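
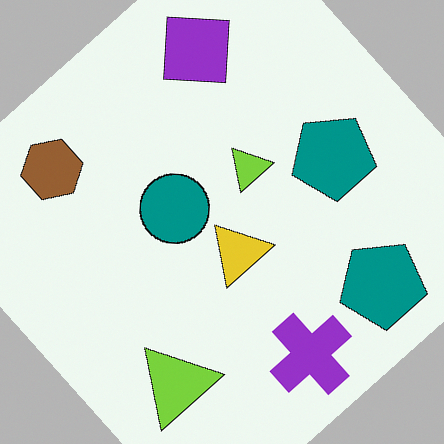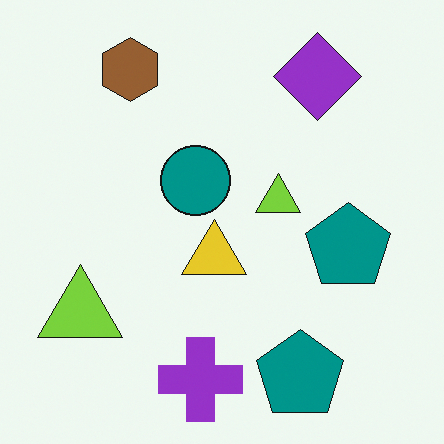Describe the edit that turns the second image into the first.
The image was rotated counter-clockwise by a large amount — several tens of degrees.

Every shape is tilted by the same angle and the image corners show triangular fill wedges — a whole-image rotation by a non-right angle.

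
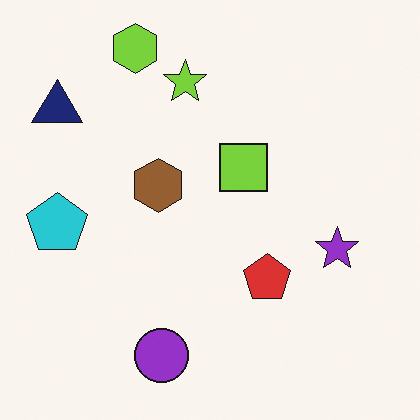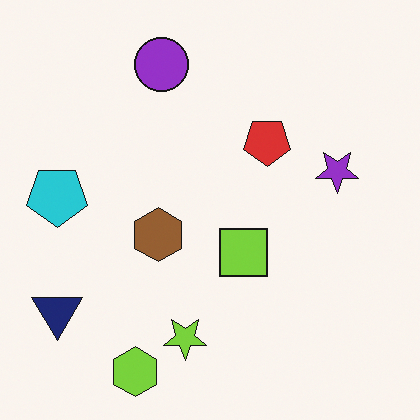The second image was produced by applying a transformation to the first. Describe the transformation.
The image was flipped vertically (top ↔ bottom).

The lime hexagon is in the top-left of the first image and the bottom-left of the second — shapes on opposite sides of the horizontal midline have swapped in a mirror flip.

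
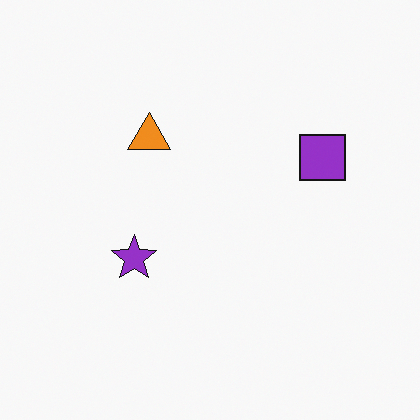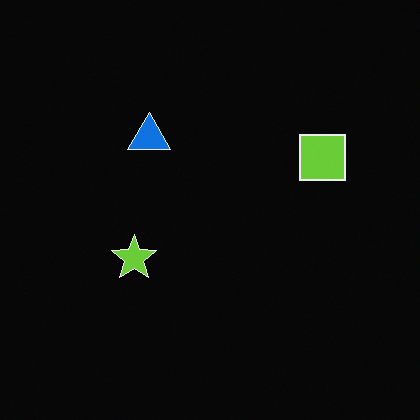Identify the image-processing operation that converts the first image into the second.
Color-inverted (negative).

The light background has become dark and every shape's color is its complement — a photographic negative.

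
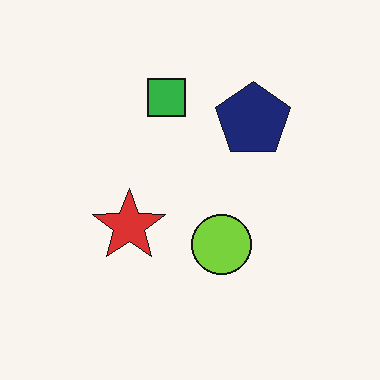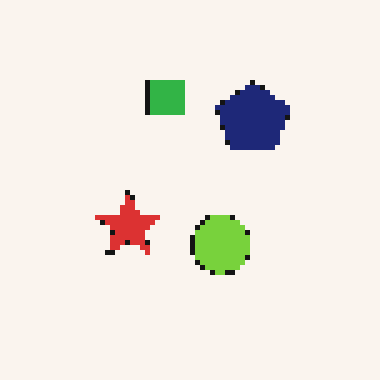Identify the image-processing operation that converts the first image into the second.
The image was mildly pixelated.

Shapes are reduced to large square blocks; fine edges and outlines are lost — a downscale-then-upscale (mosaic) effect.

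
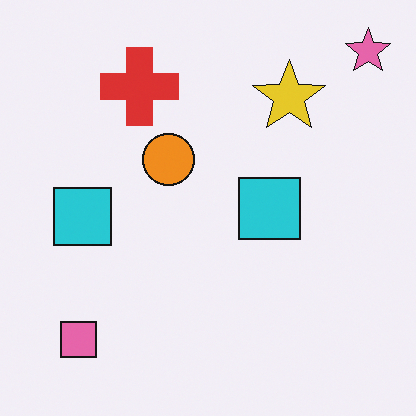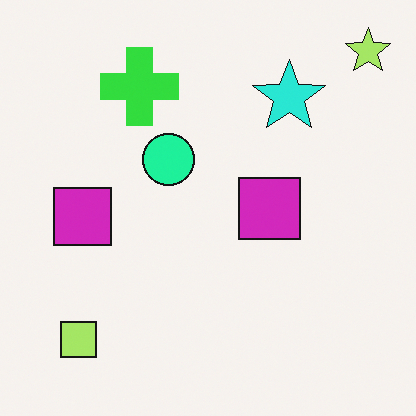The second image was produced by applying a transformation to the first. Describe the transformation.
The second image is the first hue-shifted through roughly a third of the color wheel.

Every shape's color has rotated by the same amount around the hue wheel — a uniform hue shift.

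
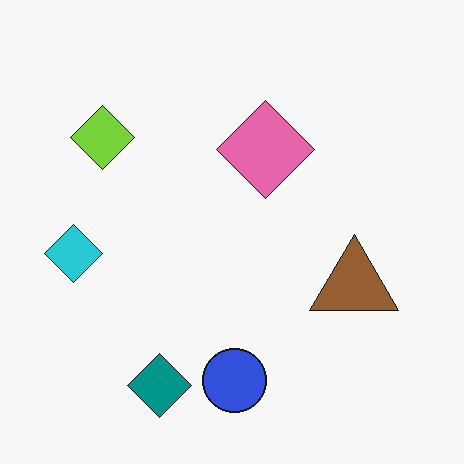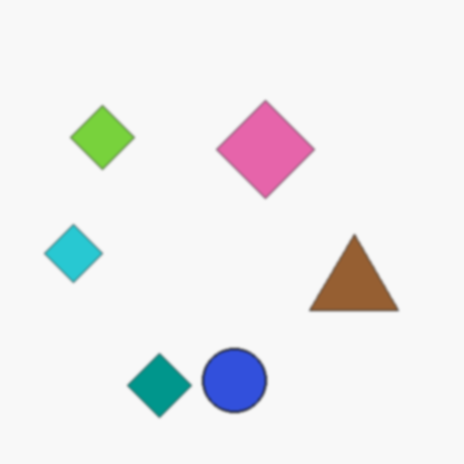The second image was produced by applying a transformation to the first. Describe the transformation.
This is the original image given a subtle gaussian blur.

Shape edges and outlines are uniformly softened across the whole image.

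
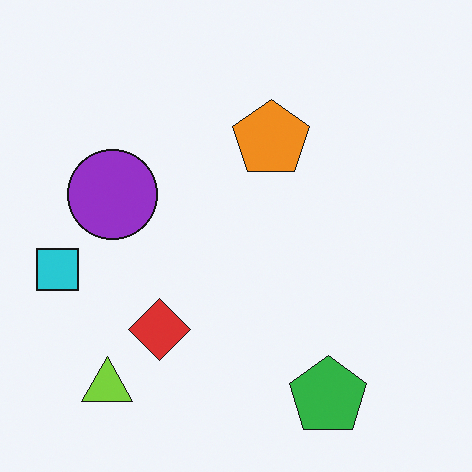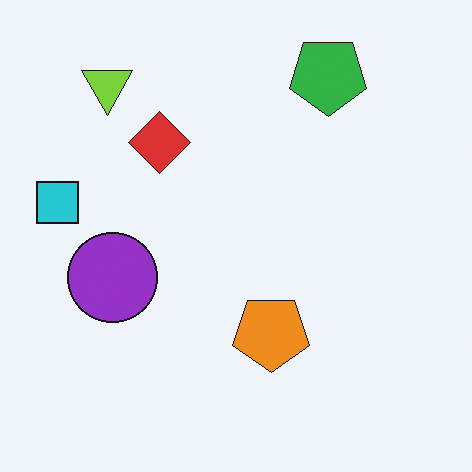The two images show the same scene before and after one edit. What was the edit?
This is the original image flipped vertically (top ↔ bottom).

The green pentagon is in the bottom-right of the first image and the top-right of the second — shapes on opposite sides of the horizontal midline have swapped in a mirror flip.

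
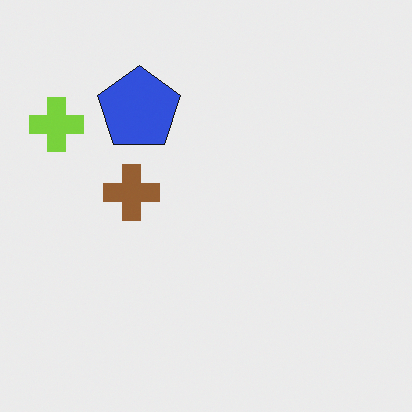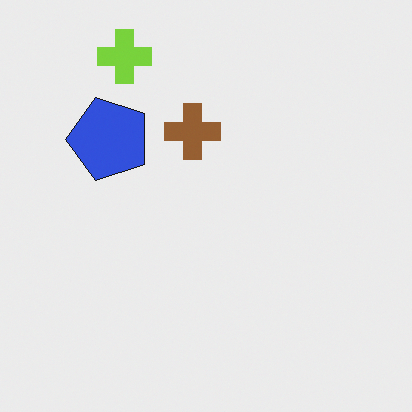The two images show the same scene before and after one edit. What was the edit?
The image was transposed (reflected across the top-left ↔ bottom-right diagonal).

Shapes have swapped their row and column positions — what was in the top-right is now in the bottom-left — a diagonal reflection.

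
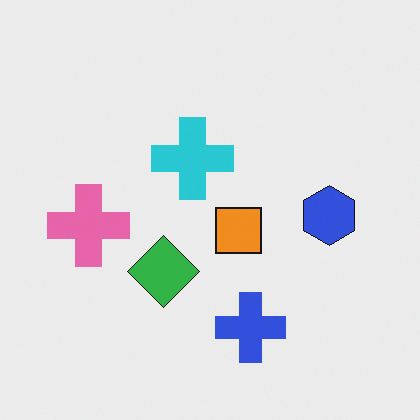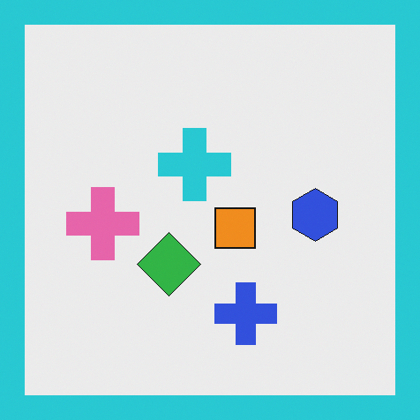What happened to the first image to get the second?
The image was framed with a cyan border.

A solid cyan frame runs around the edge of the second image, with the content slightly shrunk inside it.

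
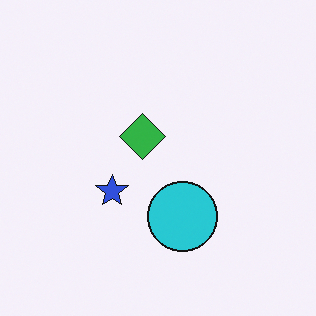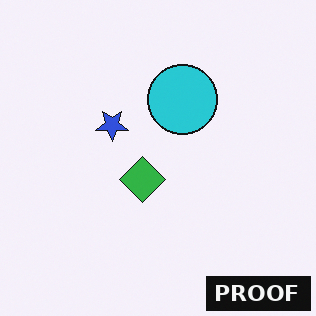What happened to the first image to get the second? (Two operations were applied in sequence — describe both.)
It was flipped vertically (top ↔ bottom), then watermarked with the text "PROOF" in the lower-right corner.

The cyan circle is in the bottom of the first image and the top of the second — shapes on opposite sides of the horizontal midline have swapped in a mirror flip. A dark label reading "PROOF" appears in the lower-right corner.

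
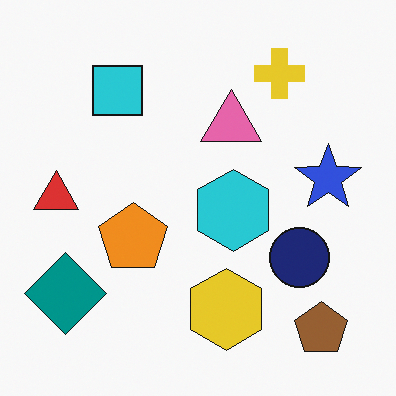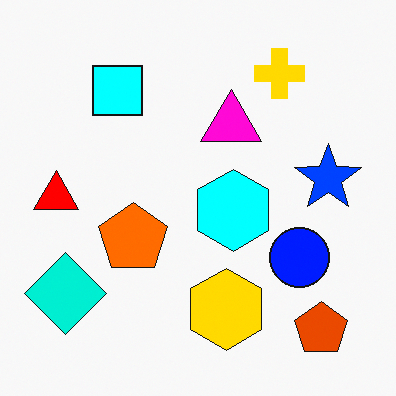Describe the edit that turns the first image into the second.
The image was made much more vivid (saturation change).

All colors are more vivid — a global saturation change.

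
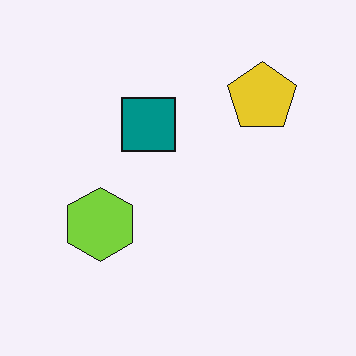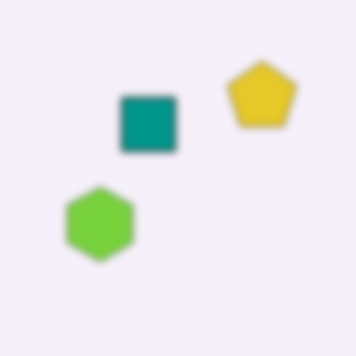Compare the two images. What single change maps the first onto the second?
The second image is the first moderately blurred.

Shape edges and outlines are uniformly softened across the whole image.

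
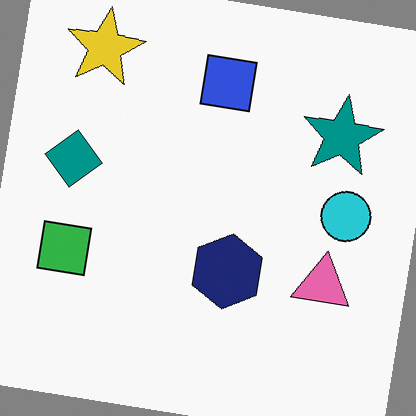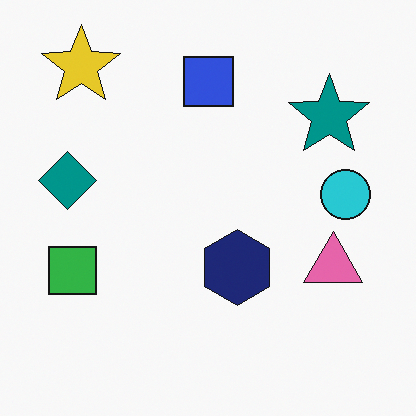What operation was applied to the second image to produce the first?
The first image is the second rotated clockwise by a small amount.

Every shape is tilted by the same angle and the image corners show triangular fill wedges — a whole-image rotation by a non-right angle.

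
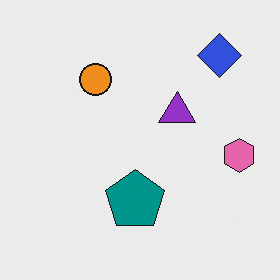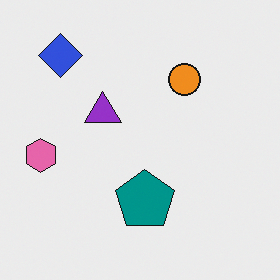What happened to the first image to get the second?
The transformation is: flipped horizontally (left ↔ right).

The pink hexagon is in the right of the first image and the left of the second — shapes on opposite sides of the vertical midline have swapped in a mirror flip.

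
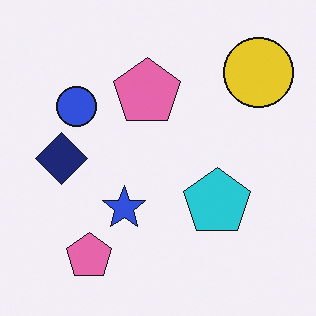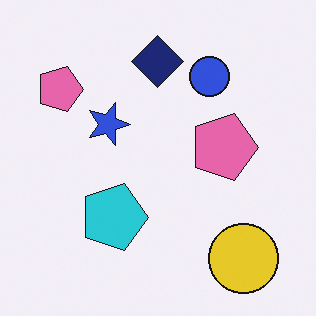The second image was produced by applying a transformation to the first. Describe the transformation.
This is the original image rotated 90° clockwise.

The yellow circle sits in the top-right of the first image and the bottom-right of the second — consistent with a whole-image 90° clockwise rotation.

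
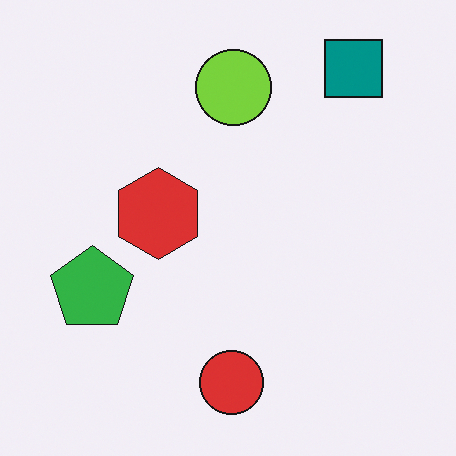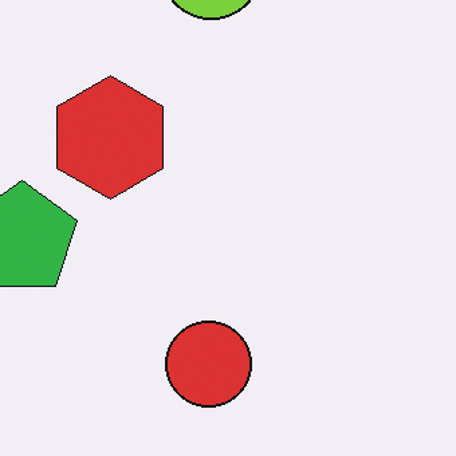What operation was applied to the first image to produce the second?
The image was cropped slightly and scaled back up.

The visible shapes are larger and the field of view is narrower; shapes near the original edges may be partly or wholly outside the frame — a crop-and-rescale.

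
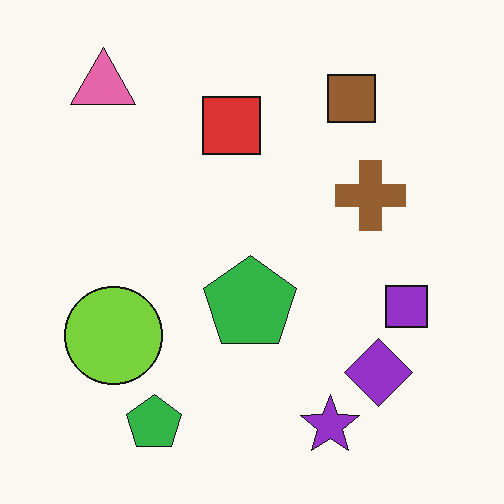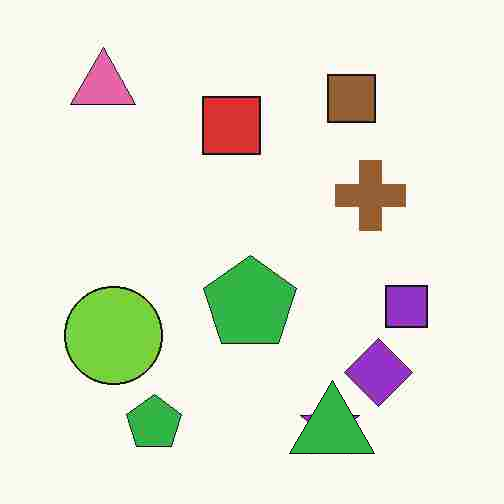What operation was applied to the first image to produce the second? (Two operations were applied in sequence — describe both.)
It was degraded with heavy JPEG compression, then overlaid with an additional green triangle.

Blocky 8×8 compression artifacts appear around shape edges and the flat background shows ringing — characteristic JPEG degradation. A green triangle appears in the second image that is absent from the first.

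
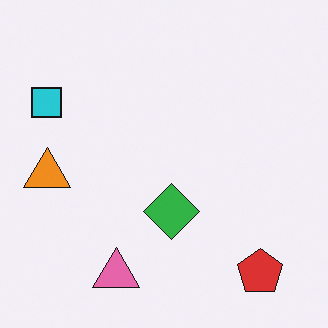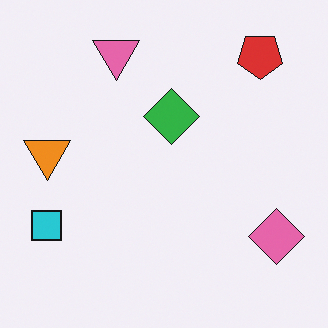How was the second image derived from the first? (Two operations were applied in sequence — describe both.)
The second image is the first flipped vertically (top ↔ bottom), then overlaid with an additional pink diamond.

The pink triangle is in the bottom of the first image and the top of the second — shapes on opposite sides of the horizontal midline have swapped in a mirror flip. A pink diamond appears in the second image that is absent from the first.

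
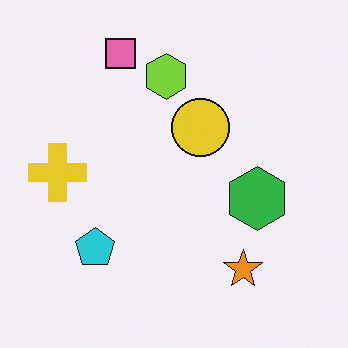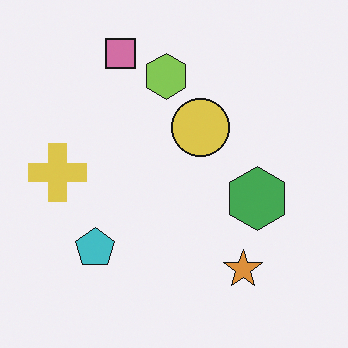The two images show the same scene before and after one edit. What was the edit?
Slightly desaturated.

All colors are more muted and greyish — a global saturation change.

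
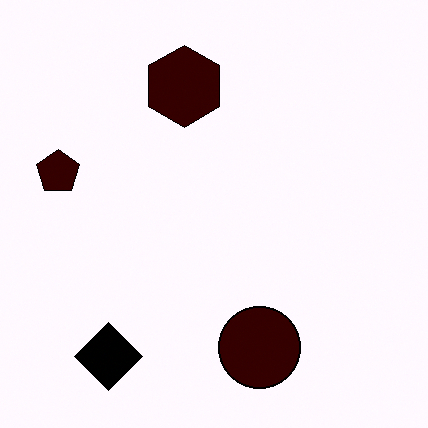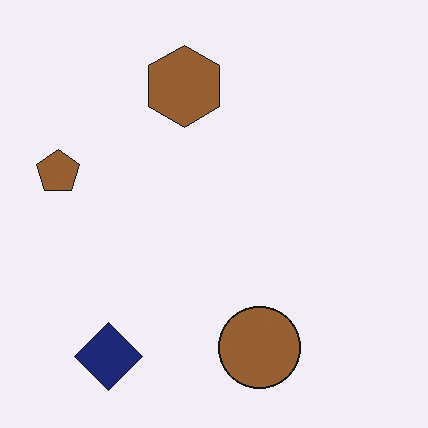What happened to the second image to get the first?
It was given much higher contrast.

Tones are pushed away from mid-grey across the whole image — a global contrast change.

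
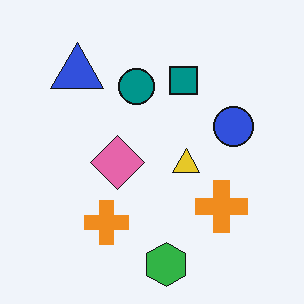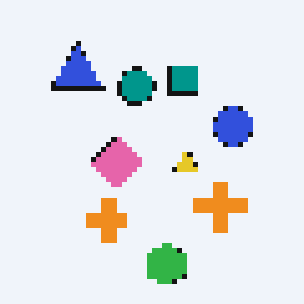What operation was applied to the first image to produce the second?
It was mildly pixelated.

Shapes are reduced to large square blocks; fine edges and outlines are lost — a downscale-then-upscale (mosaic) effect.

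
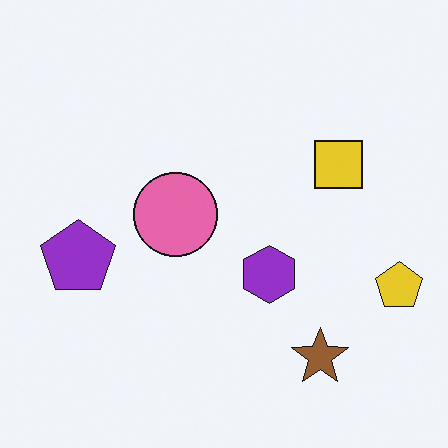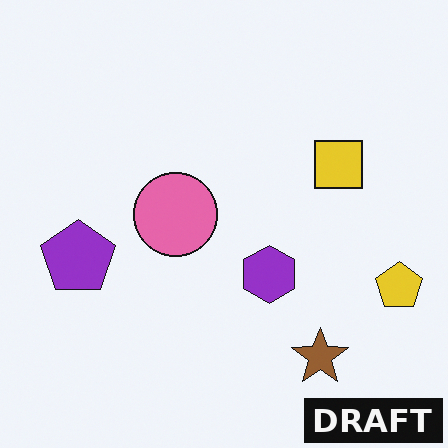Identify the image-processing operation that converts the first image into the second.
The second image is the first watermarked with the text "DRAFT" in the lower-right corner.

A dark label reading "DRAFT" appears in the lower-right corner.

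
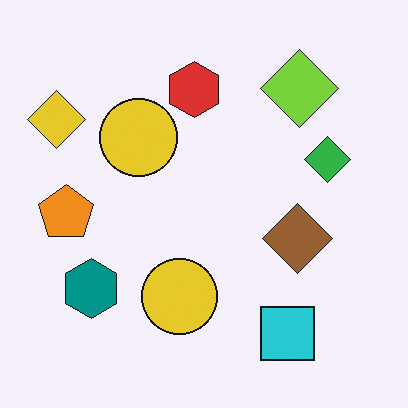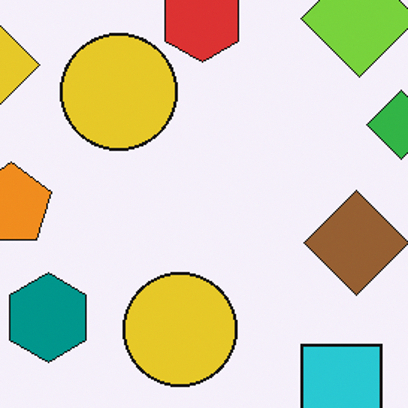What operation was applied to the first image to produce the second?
The transformation is: cropped to a modestly smaller region and rescaled.

The visible shapes are larger and the field of view is narrower; shapes near the original edges may be partly or wholly outside the frame — a crop-and-rescale.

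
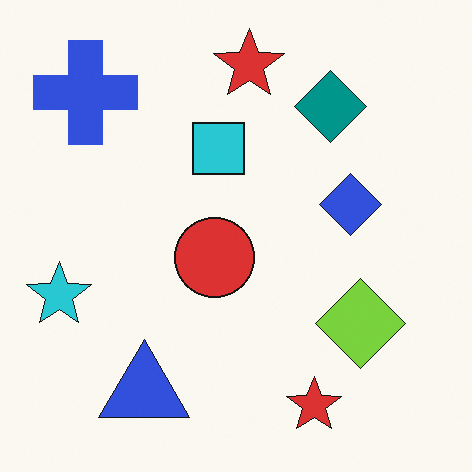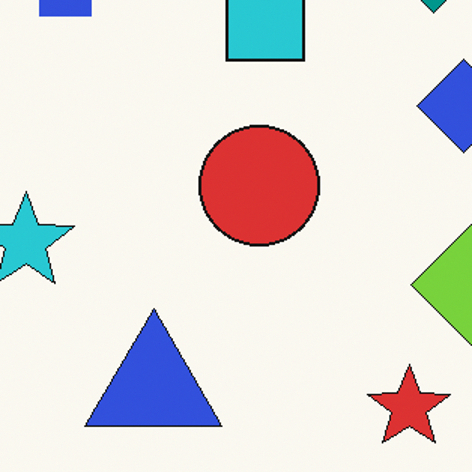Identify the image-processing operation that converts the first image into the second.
The image was cropped slightly and scaled back up.

The visible shapes are larger and the field of view is narrower; shapes near the original edges may be partly or wholly outside the frame — a crop-and-rescale.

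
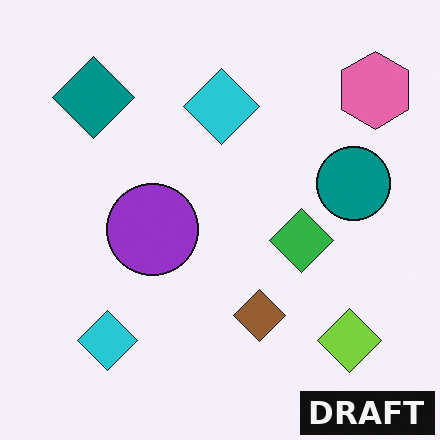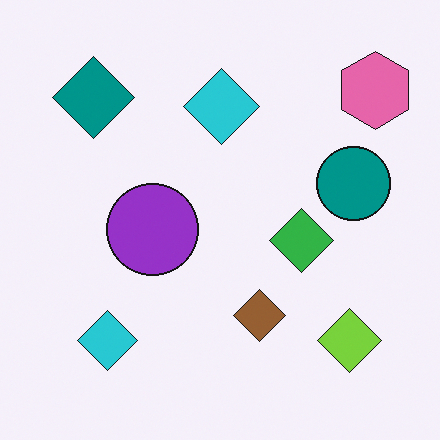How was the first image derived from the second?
It was watermarked with the text "DRAFT" in the lower-right corner.

A dark label reading "DRAFT" appears in the lower-right corner.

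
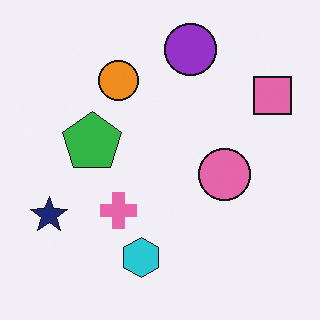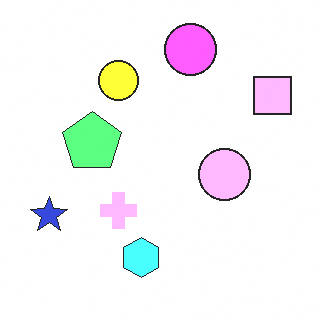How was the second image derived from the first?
It was substantially brightened.

Every pixel — background and shapes alike — is uniformly brightened.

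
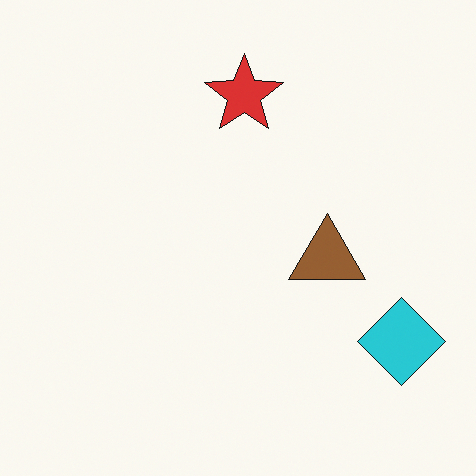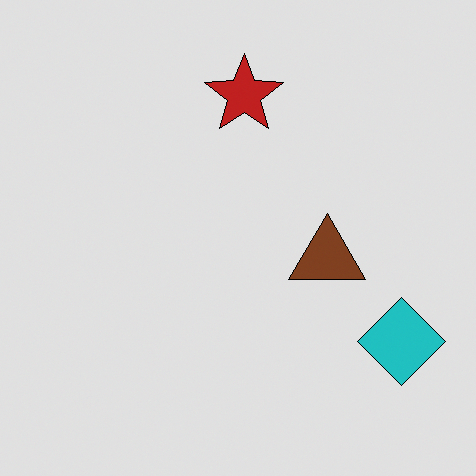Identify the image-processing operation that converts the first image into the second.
The second image is the first posterized to a reduced palette.

Each flat color has snapped to a coarser quantized level — most visibly, the near-white background has dropped to a flat grey.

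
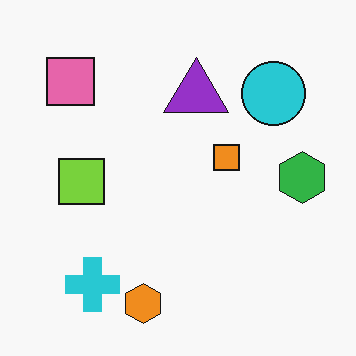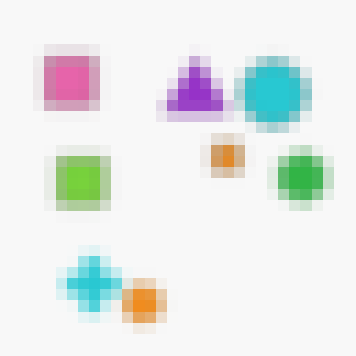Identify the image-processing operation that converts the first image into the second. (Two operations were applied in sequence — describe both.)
This is the original image strongly gaussian-blurred, then coarsely pixelated.

Shape edges and outlines are uniformly softened across the whole image. Shapes are reduced to large square blocks; fine edges and outlines are lost — a downscale-then-upscale (mosaic) effect.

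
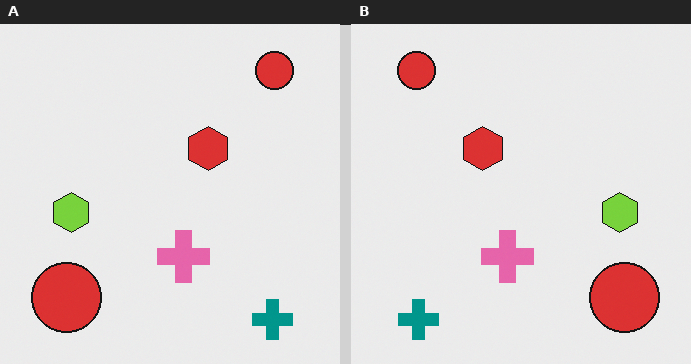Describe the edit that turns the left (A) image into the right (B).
The image was flipped horizontally (left ↔ right).

The teal cross is in the bottom-right of the left (A) image and the bottom-left of the right (B) — shapes on opposite sides of the vertical midline have swapped in a mirror flip.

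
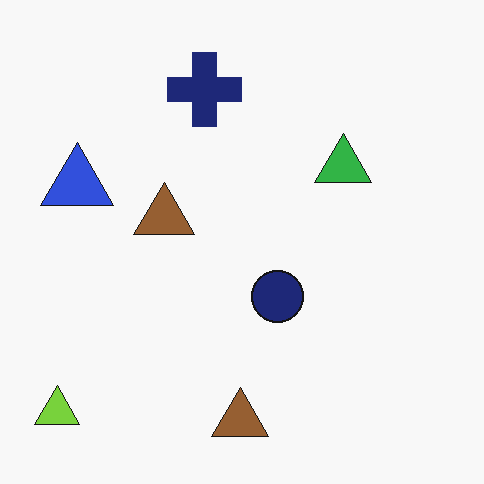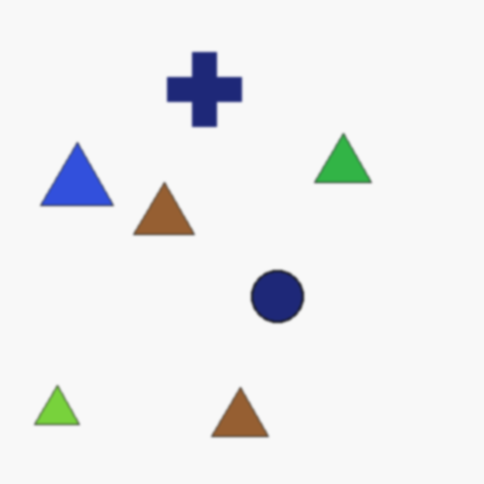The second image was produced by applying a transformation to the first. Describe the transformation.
Slightly softened.

Shape edges and outlines are uniformly softened across the whole image.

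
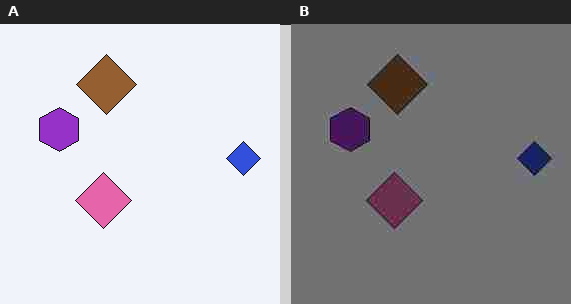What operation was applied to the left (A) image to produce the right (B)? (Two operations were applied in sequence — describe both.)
The right (B) image is the left (A) noticeably darkened, then heavily JPEG-compressed with obvious blocking artifacts.

Every pixel — background and shapes alike — is uniformly darkened. Blocky 8×8 compression artifacts appear around shape edges and the flat background shows ringing — characteristic JPEG degradation.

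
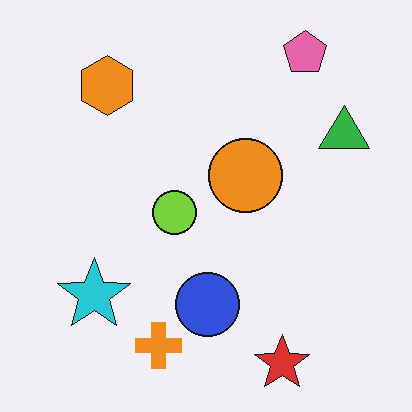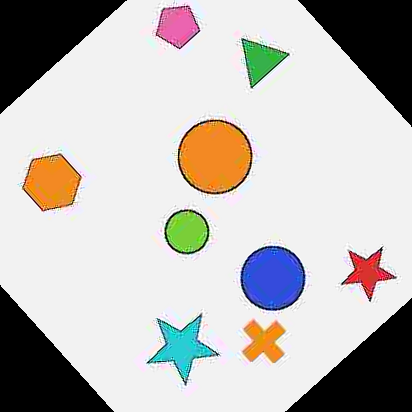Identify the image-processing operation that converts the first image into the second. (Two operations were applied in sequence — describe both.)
The second image is the first heavily JPEG-compressed with obvious blocking artifacts, then rotated counter-clockwise by a large amount — several tens of degrees.

Blocky 8×8 compression artifacts appear around shape edges and the flat background shows ringing — characteristic JPEG degradation. Every shape is tilted by the same angle and the image corners show triangular fill wedges — a whole-image rotation by a non-right angle.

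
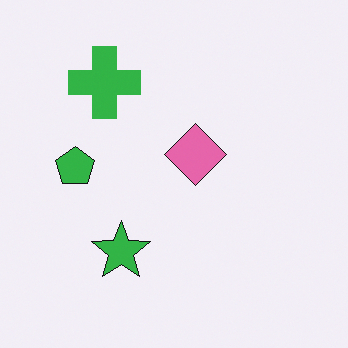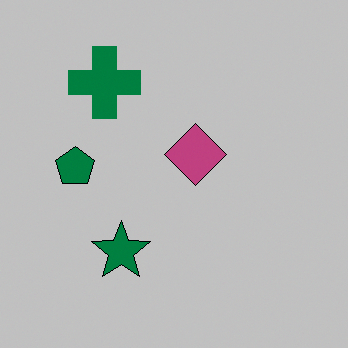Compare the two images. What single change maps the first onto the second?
The image was aggressively posterized.

Each flat color has snapped to a coarser quantized level — most visibly, the near-white background has dropped to a flat grey.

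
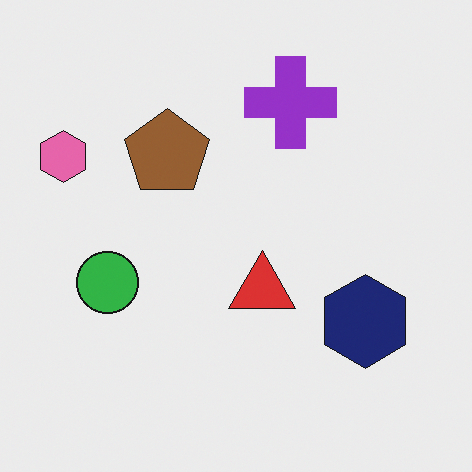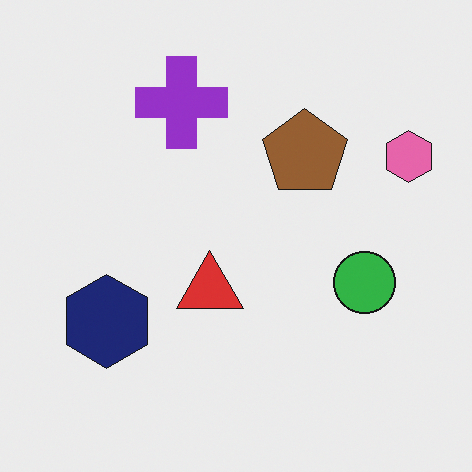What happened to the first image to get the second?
The transformation is: flipped horizontally (left ↔ right).

The pink hexagon is in the top-left of the first image and the top-right of the second — shapes on opposite sides of the vertical midline have swapped in a mirror flip.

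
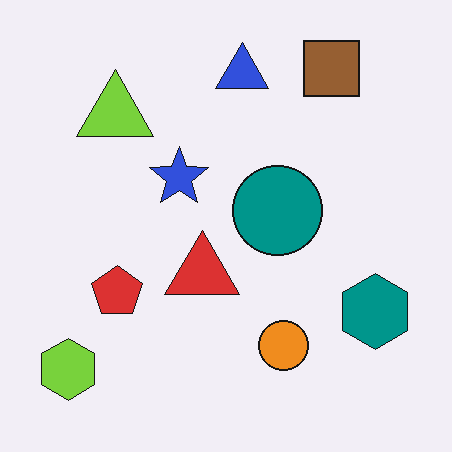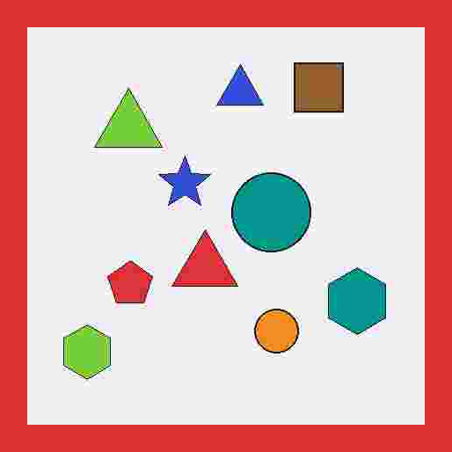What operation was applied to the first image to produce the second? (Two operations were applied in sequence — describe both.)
The second image is the first degraded with heavy JPEG compression, then framed with a red border.

Blocky 8×8 compression artifacts appear around shape edges and the flat background shows ringing — characteristic JPEG degradation. A solid red frame runs around the edge of the second image, with the content slightly shrunk inside it.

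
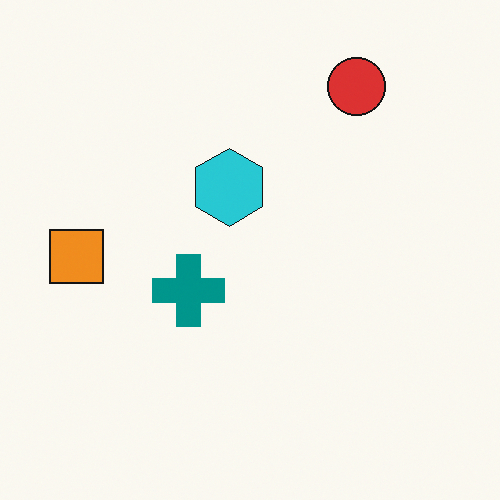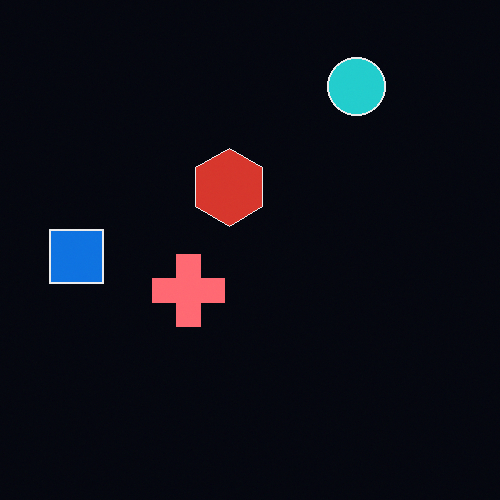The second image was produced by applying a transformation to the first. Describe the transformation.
It was color-inverted (negative).

The light background has become dark and every shape's color is its complement — a photographic negative.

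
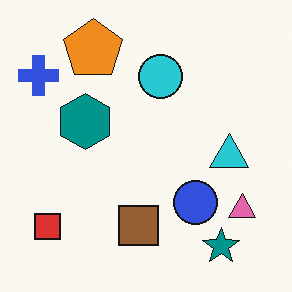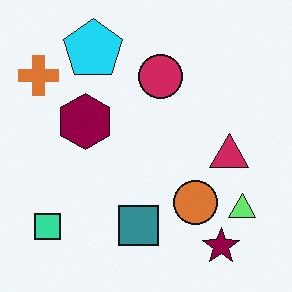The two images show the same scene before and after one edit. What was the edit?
The transformation is: hue-shifted through roughly half the color wheel.

Every shape's color has rotated by the same amount around the hue wheel — a uniform hue shift.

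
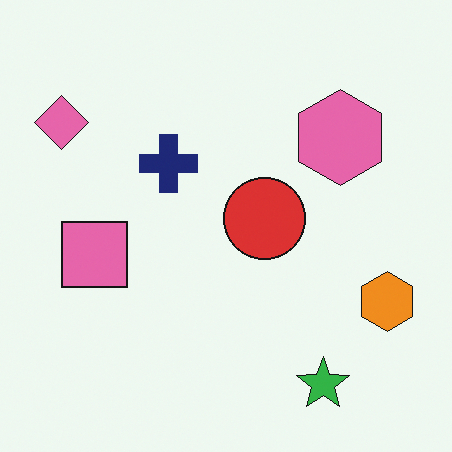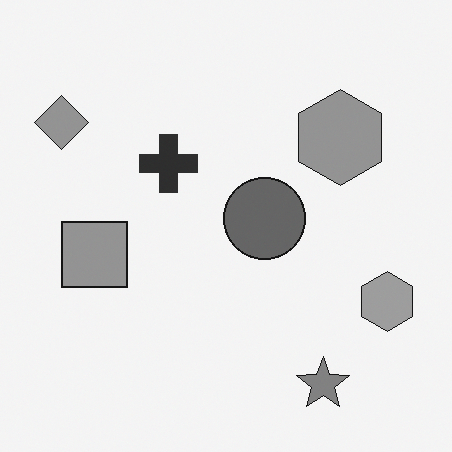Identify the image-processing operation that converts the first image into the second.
This is the original image converted to grayscale.

All color is removed — every shape is now a shade of grey.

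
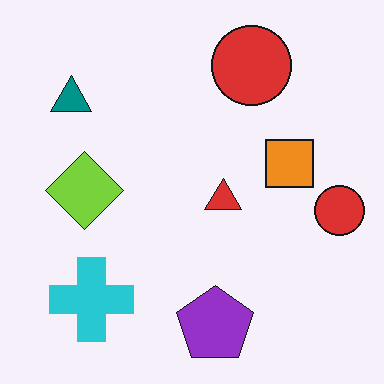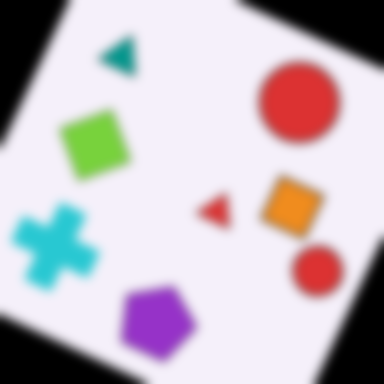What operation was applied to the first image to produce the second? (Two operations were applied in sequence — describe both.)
This is the original image rotated clockwise by a moderate amount, then heavily blurred.

Every shape is tilted by the same angle and the image corners show triangular fill wedges — a whole-image rotation by a non-right angle. Shape edges and outlines are uniformly softened across the whole image.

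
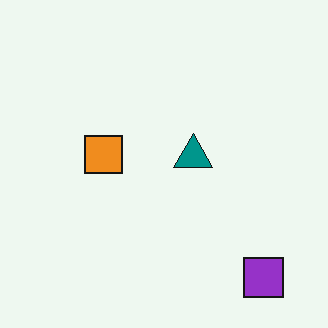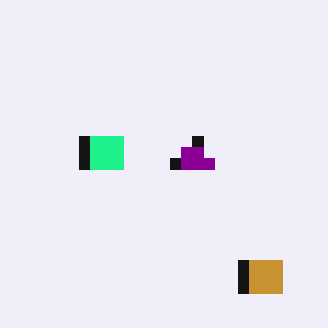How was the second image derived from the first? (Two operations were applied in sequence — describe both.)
This is the original image hue-shifted by a moderate amount, then heavily pixelated into large blocks.

Every shape's color has rotated by the same amount around the hue wheel — a uniform hue shift. Shapes are reduced to large square blocks; fine edges and outlines are lost — a downscale-then-upscale (mosaic) effect.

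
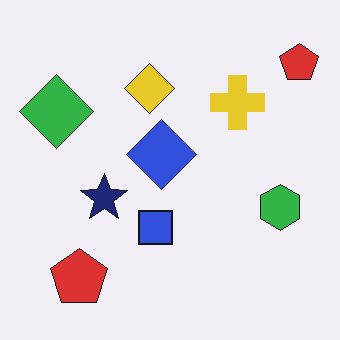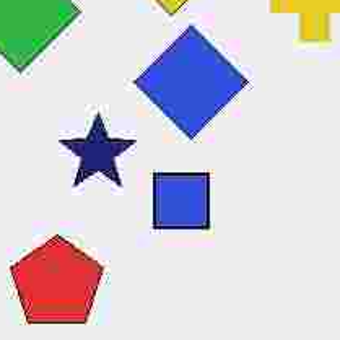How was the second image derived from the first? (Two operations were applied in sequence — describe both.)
The image was heavily JPEG-compressed with obvious blocking artifacts, then cropped to a noticeably smaller region and rescaled.

Blocky 8×8 compression artifacts appear around shape edges and the flat background shows ringing — characteristic JPEG degradation. The visible shapes are larger and the field of view is narrower; shapes near the original edges may be partly or wholly outside the frame — a crop-and-rescale.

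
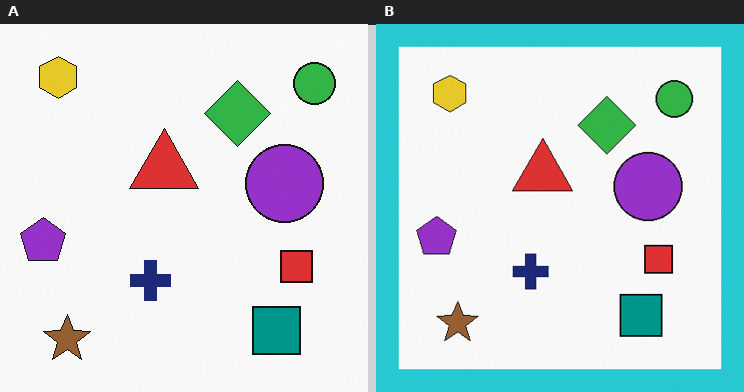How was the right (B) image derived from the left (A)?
Framed with a cyan border.

A solid cyan frame runs around the edge of the right (B) image, with the content slightly shrunk inside it.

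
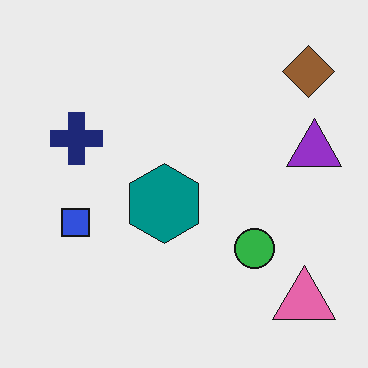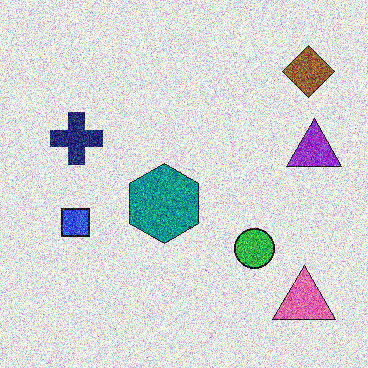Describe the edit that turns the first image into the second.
It was degraded with strong gaussian noise.

Random speckle covers the whole image, including the flat background.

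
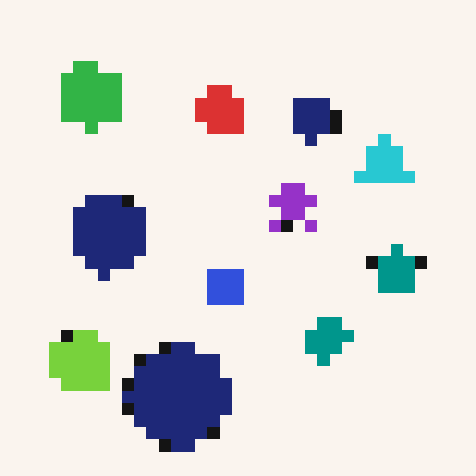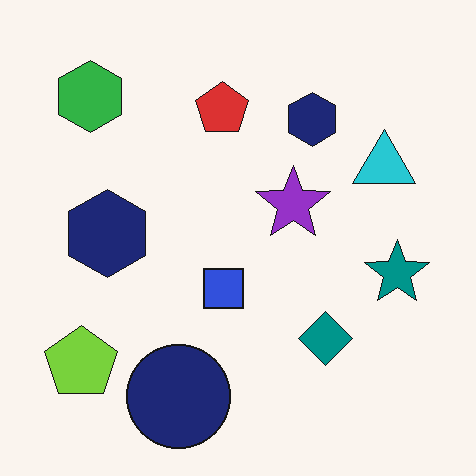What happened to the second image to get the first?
The transformation is: heavily pixelated into large blocks.

Shapes are reduced to large square blocks; fine edges and outlines are lost — a downscale-then-upscale (mosaic) effect.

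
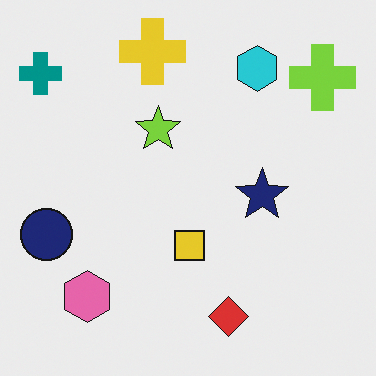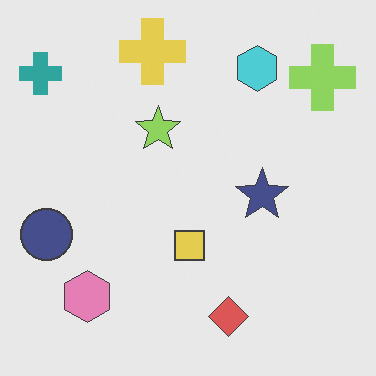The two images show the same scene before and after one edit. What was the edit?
It was given slightly reduced contrast.

Tones are pushed toward mid-grey across the whole image — a global contrast change.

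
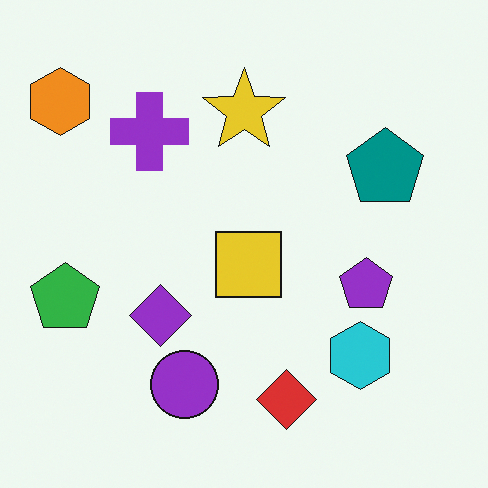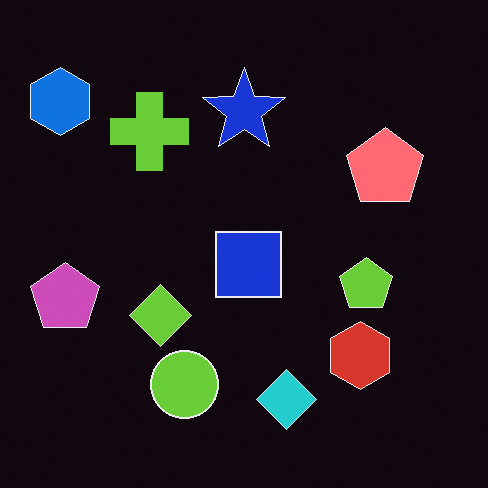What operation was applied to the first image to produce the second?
The image was color-inverted (negative).

The light background has become dark and every shape's color is its complement — a photographic negative.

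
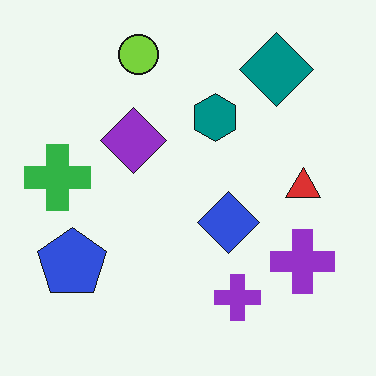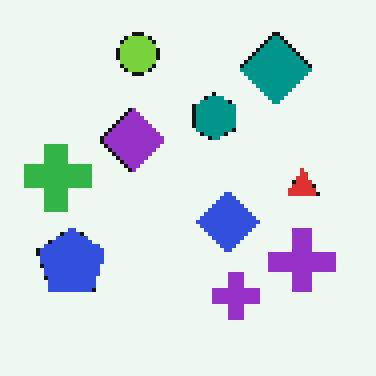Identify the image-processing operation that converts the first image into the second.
This is the original image lightly pixelated (a mild mosaic effect).

Shapes are reduced to large square blocks; fine edges and outlines are lost — a downscale-then-upscale (mosaic) effect.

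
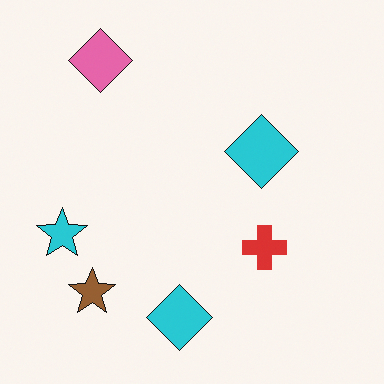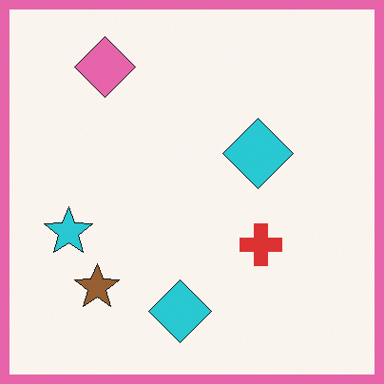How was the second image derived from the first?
Framed with a pink border.

A solid pink frame runs around the edge of the second image, with the content slightly shrunk inside it.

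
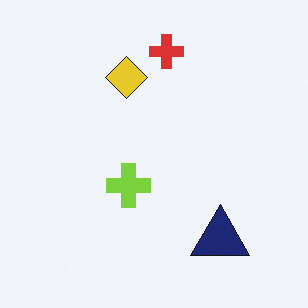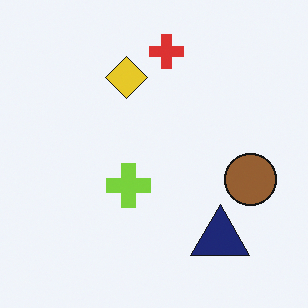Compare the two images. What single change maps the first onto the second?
It was overlaid with an additional brown circle.

A brown circle appears in the second image that is absent from the first.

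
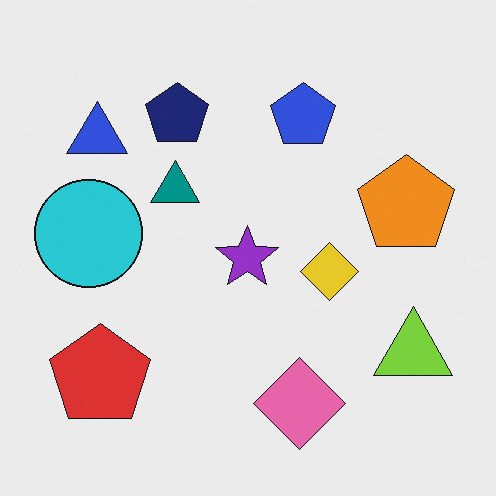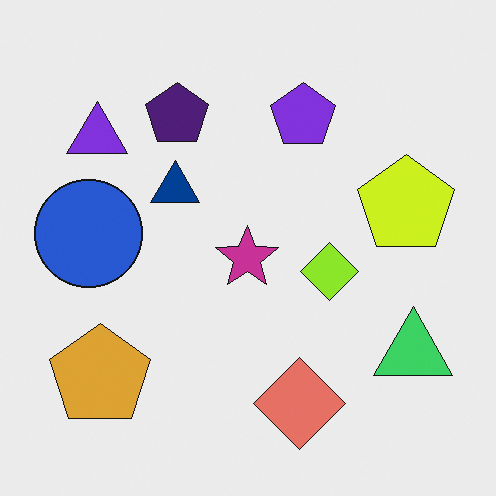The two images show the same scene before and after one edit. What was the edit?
This is the original image hue-shifted by a small amount.

Every shape's color has rotated by the same amount around the hue wheel — a uniform hue shift.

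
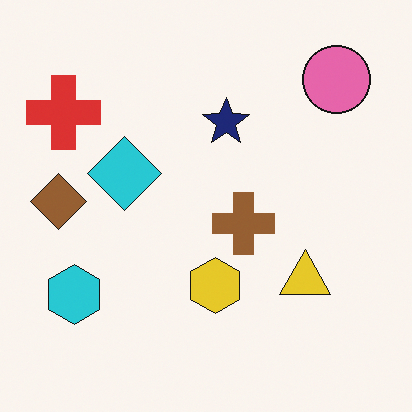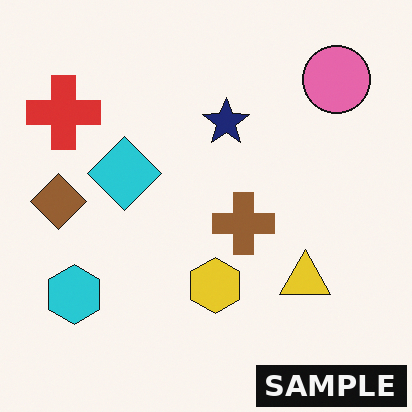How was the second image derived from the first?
The second image is the first watermarked with the text "SAMPLE" in the lower-right corner.

A dark label reading "SAMPLE" appears in the lower-right corner.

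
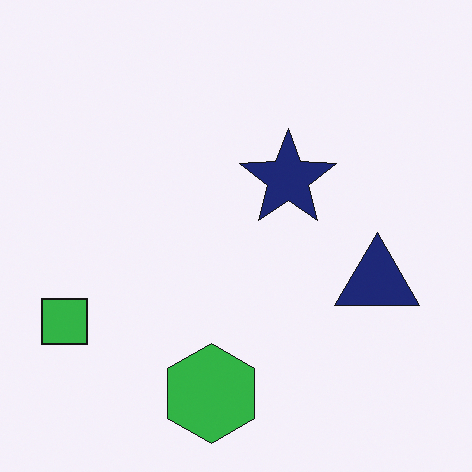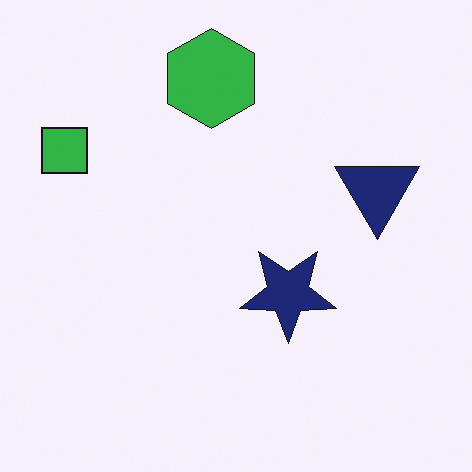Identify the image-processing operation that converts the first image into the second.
The image was flipped vertically (top ↔ bottom).

The green hexagon is in the bottom of the first image and the top of the second — shapes on opposite sides of the horizontal midline have swapped in a mirror flip.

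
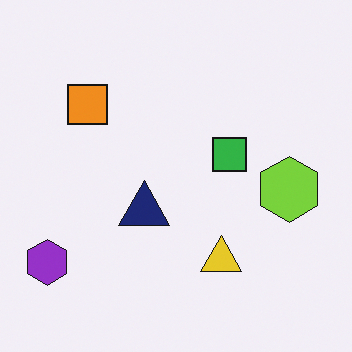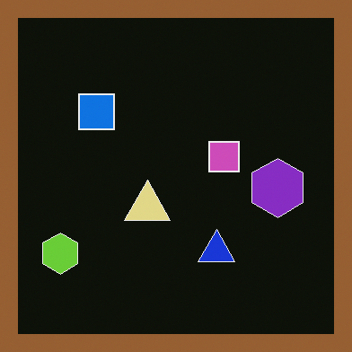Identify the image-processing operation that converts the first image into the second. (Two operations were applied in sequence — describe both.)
The transformation is: color-inverted (negative), then framed with a brown border.

The light background has become dark and every shape's color is its complement — a photographic negative. A solid brown frame runs around the edge of the second image, with the content slightly shrunk inside it.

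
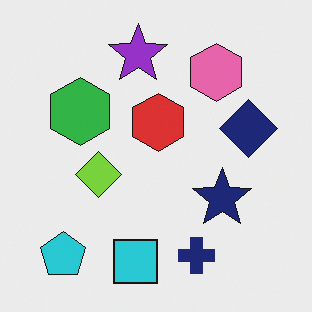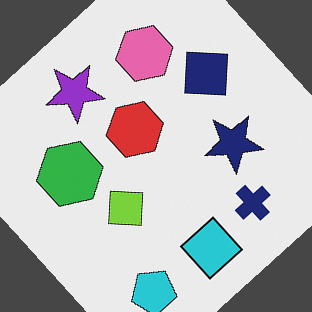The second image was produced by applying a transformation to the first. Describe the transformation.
Rotated counter-clockwise by a large amount — several tens of degrees.

Every shape is tilted by the same angle and the image corners show triangular fill wedges — a whole-image rotation by a non-right angle.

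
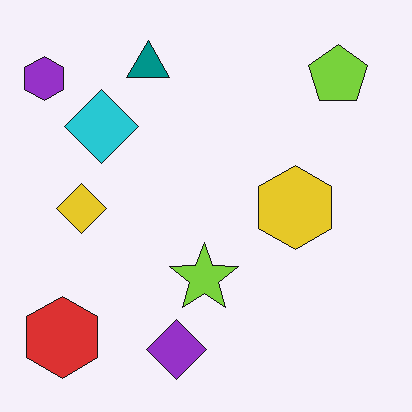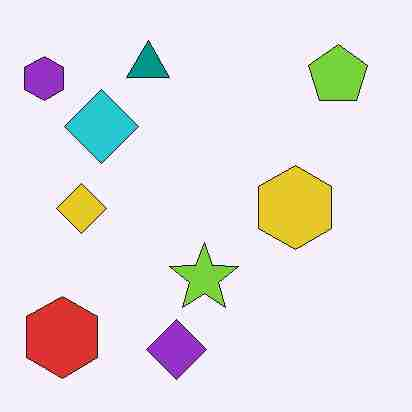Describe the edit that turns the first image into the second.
This is the original image degraded with heavy JPEG compression.

Blocky 8×8 compression artifacts appear around shape edges and the flat background shows ringing — characteristic JPEG degradation.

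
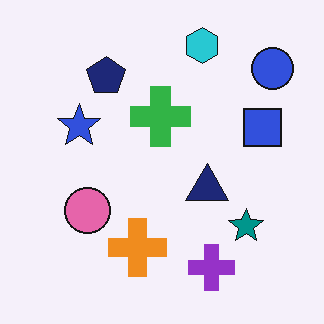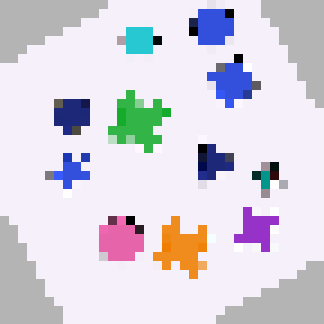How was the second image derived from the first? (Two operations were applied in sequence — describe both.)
The second image is the first rotated counter-clockwise by a clearly visible amount, then coarsely pixelated.

Every shape is tilted by the same angle and the image corners show triangular fill wedges — a whole-image rotation by a non-right angle. Shapes are reduced to large square blocks; fine edges and outlines are lost — a downscale-then-upscale (mosaic) effect.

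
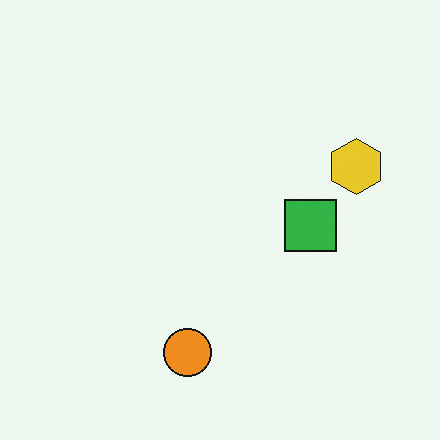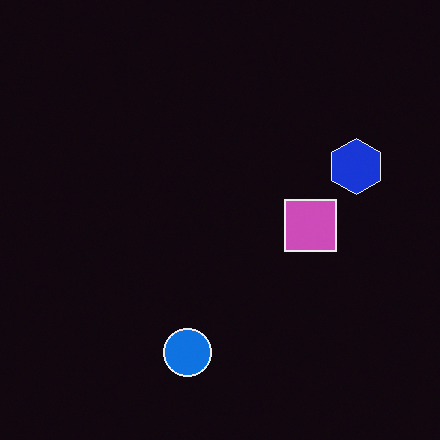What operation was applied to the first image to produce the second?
It was color-inverted (negative).

The light background has become dark and every shape's color is its complement — a photographic negative.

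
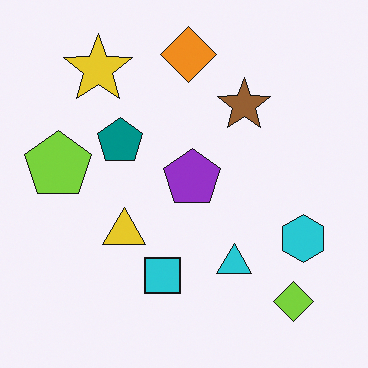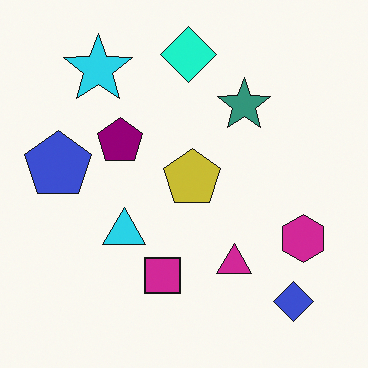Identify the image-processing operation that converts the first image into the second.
The transformation is: hue-shifted through roughly a third of the color wheel.

Every shape's color has rotated by the same amount around the hue wheel — a uniform hue shift.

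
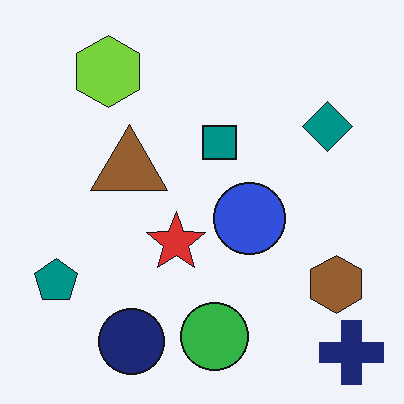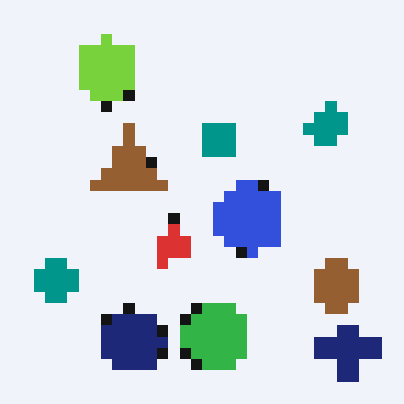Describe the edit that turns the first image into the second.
Heavily pixelated into large blocks.

Shapes are reduced to large square blocks; fine edges and outlines are lost — a downscale-then-upscale (mosaic) effect.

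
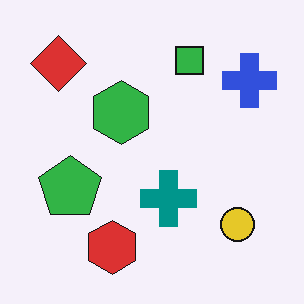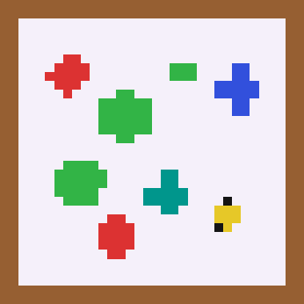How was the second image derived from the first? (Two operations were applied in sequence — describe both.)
The transformation is: heavily pixelated into large blocks, then framed with a brown border.

Shapes are reduced to large square blocks; fine edges and outlines are lost — a downscale-then-upscale (mosaic) effect. A solid brown frame runs around the edge of the second image, with the content slightly shrunk inside it.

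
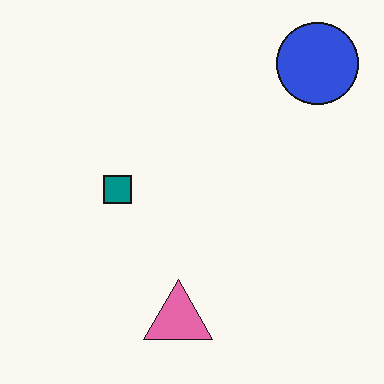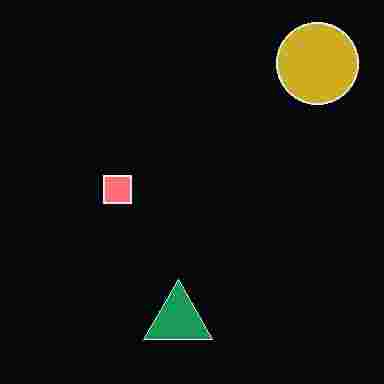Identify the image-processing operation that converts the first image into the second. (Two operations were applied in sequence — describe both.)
Color-inverted (negative), then degraded with heavy JPEG compression.

The light background has become dark and every shape's color is its complement — a photographic negative. Blocky 8×8 compression artifacts appear around shape edges and the flat background shows ringing — characteristic JPEG degradation.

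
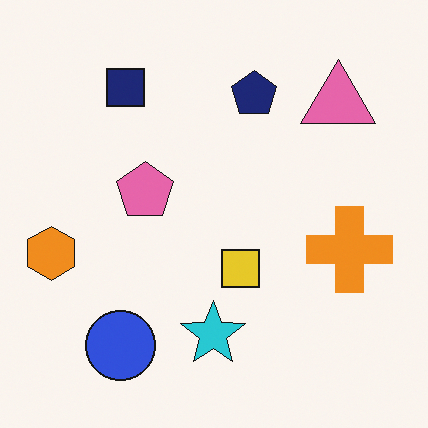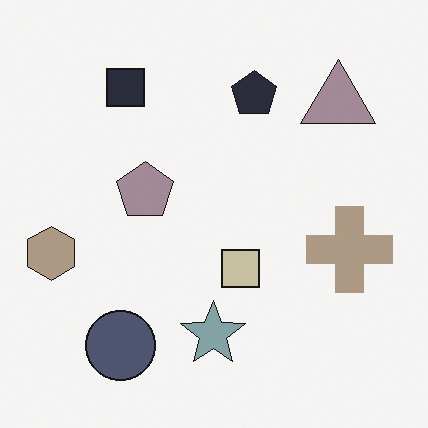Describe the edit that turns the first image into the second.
The transformation is: heavily desaturated.

All colors are more muted and greyish — a global saturation change.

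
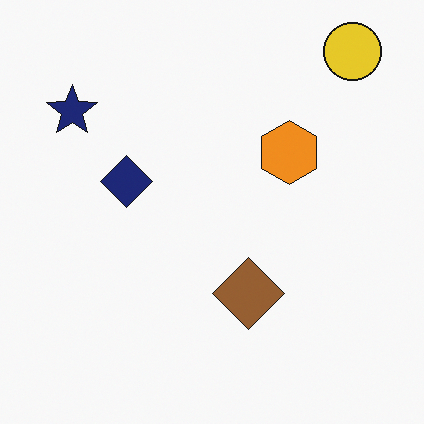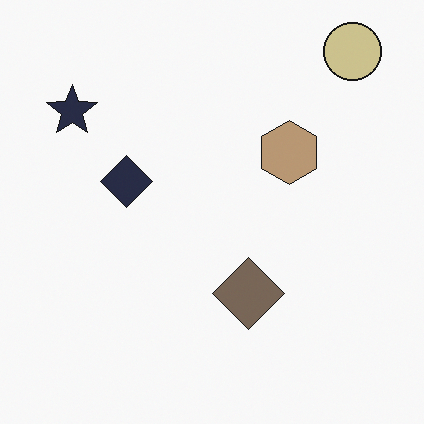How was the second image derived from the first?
Made much more muted (saturation change).

All colors are more muted and greyish — a global saturation change.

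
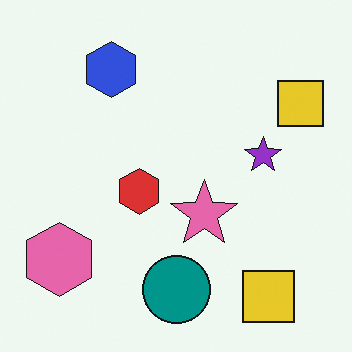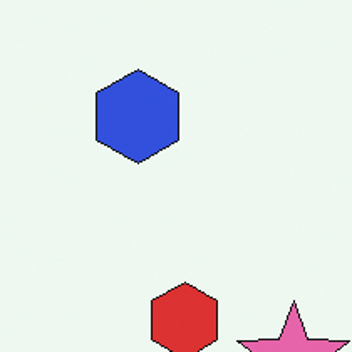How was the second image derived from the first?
It was cropped tightly and scaled back up.

The visible shapes are larger and the field of view is narrower; shapes near the original edges may be partly or wholly outside the frame — a crop-and-rescale.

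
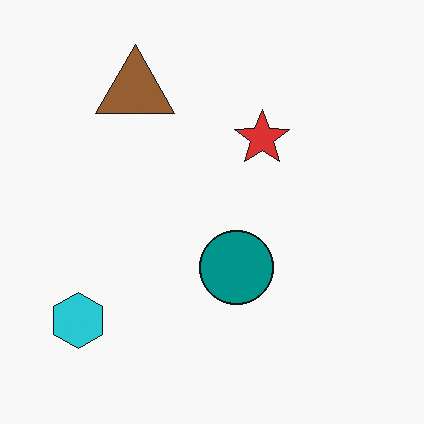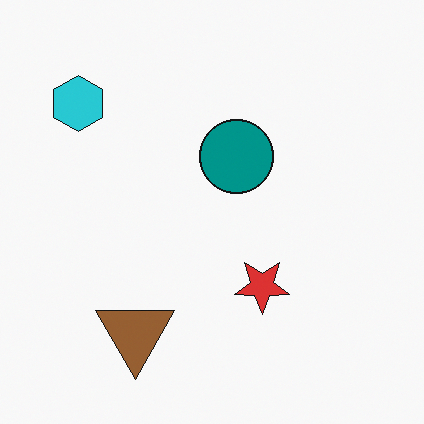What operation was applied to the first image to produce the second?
The second image is the first flipped vertically (top ↔ bottom).

The brown triangle is in the top-left of the first image and the bottom-left of the second — shapes on opposite sides of the horizontal midline have swapped in a mirror flip.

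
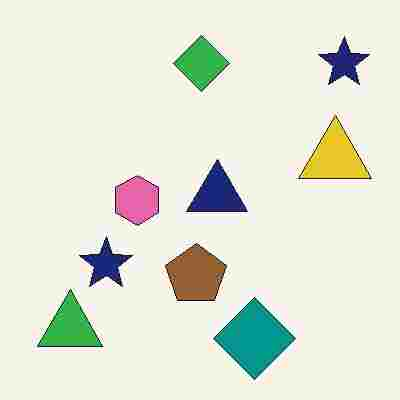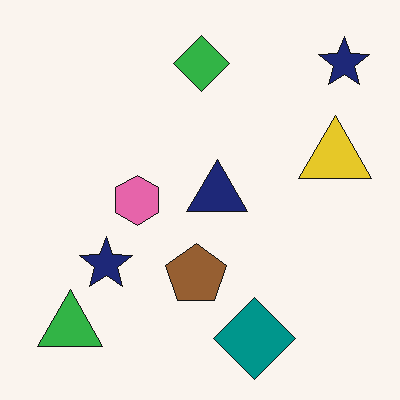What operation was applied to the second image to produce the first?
The transformation is: degraded with heavy JPEG compression.

Blocky 8×8 compression artifacts appear around shape edges and the flat background shows ringing — characteristic JPEG degradation.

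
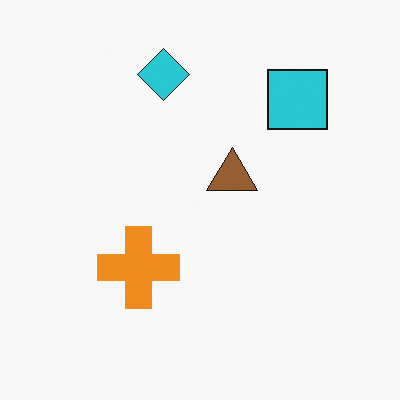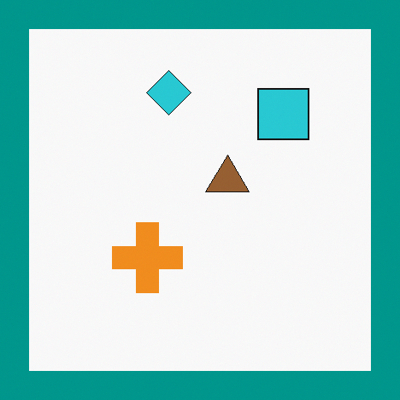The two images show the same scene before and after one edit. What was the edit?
The transformation is: framed with a teal border.

A solid teal frame runs around the edge of the second image, with the content slightly shrunk inside it.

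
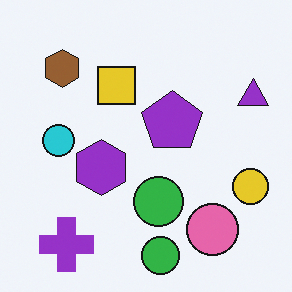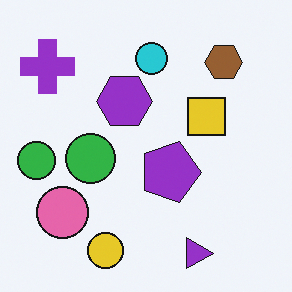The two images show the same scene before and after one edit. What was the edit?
The second image is the first rotated 90° clockwise.

The purple cross sits in the bottom-left of the first image and the top-left of the second — consistent with a whole-image 90° clockwise rotation.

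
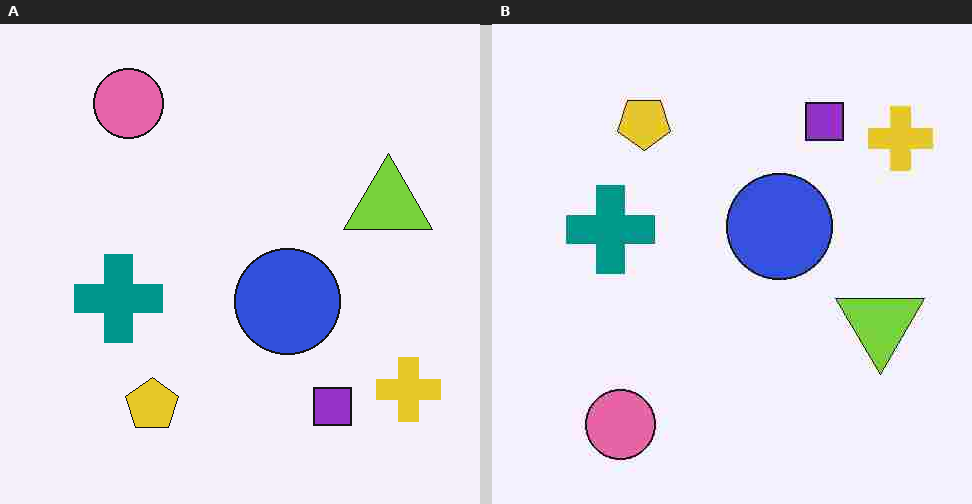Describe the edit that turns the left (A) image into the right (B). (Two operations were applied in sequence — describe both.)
The transformation is: heavily JPEG-compressed with obvious blocking artifacts, then flipped vertically (top ↔ bottom).

Blocky 8×8 compression artifacts appear around shape edges and the flat background shows ringing — characteristic JPEG degradation. The pink circle is in the top-left of the left (A) image and the bottom-left of the right (B) — shapes on opposite sides of the horizontal midline have swapped in a mirror flip.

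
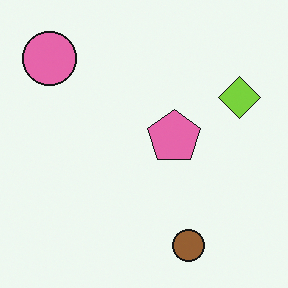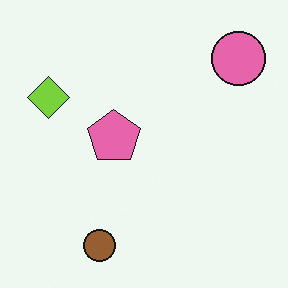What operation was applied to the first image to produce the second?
Flipped horizontally (left ↔ right).

The lime diamond is in the right of the first image and the left of the second — shapes on opposite sides of the vertical midline have swapped in a mirror flip.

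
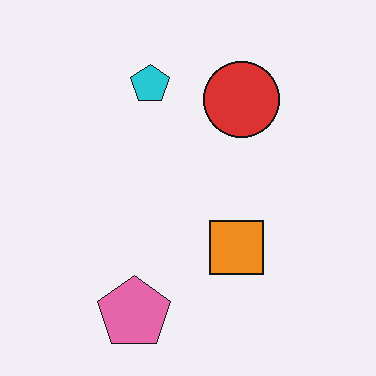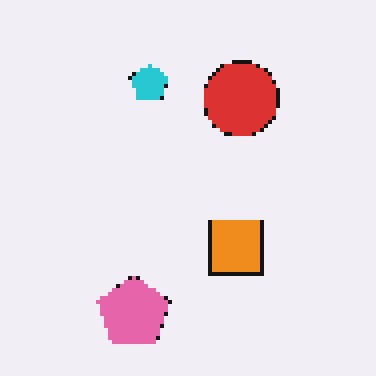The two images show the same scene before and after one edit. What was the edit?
Lightly pixelated (a mild mosaic effect).

Shapes are reduced to large square blocks; fine edges and outlines are lost — a downscale-then-upscale (mosaic) effect.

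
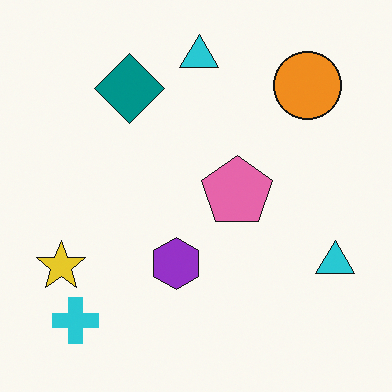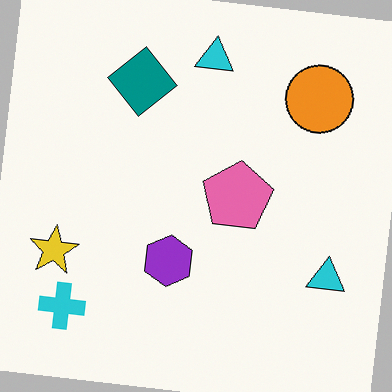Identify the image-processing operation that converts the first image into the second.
The image was rotated clockwise by a few degrees.

Every shape is tilted by the same angle and the image corners show triangular fill wedges — a whole-image rotation by a non-right angle.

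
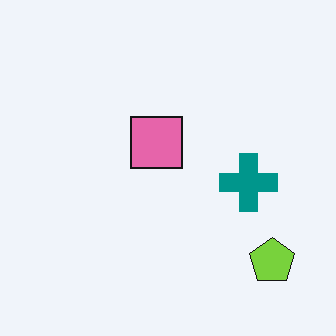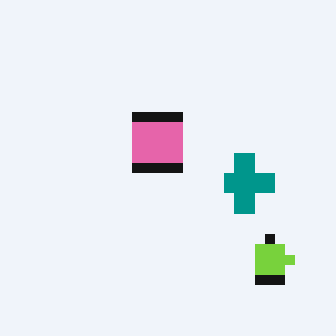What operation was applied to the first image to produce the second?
It was heavily pixelated into large blocks.

Shapes are reduced to large square blocks; fine edges and outlines are lost — a downscale-then-upscale (mosaic) effect.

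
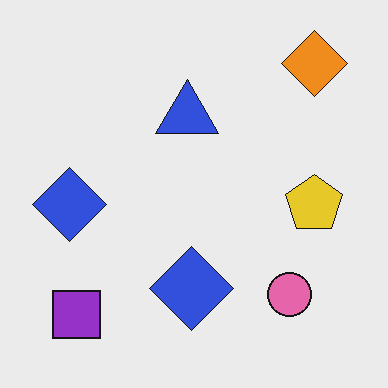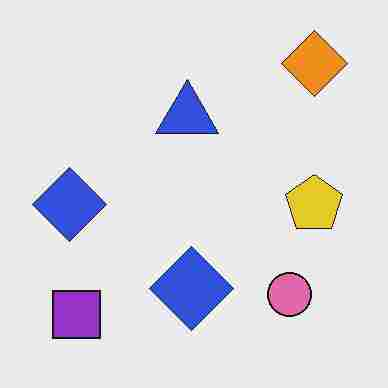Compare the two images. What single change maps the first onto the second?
The image was heavily JPEG-compressed with obvious blocking artifacts.

Blocky 8×8 compression artifacts appear around shape edges and the flat background shows ringing — characteristic JPEG degradation.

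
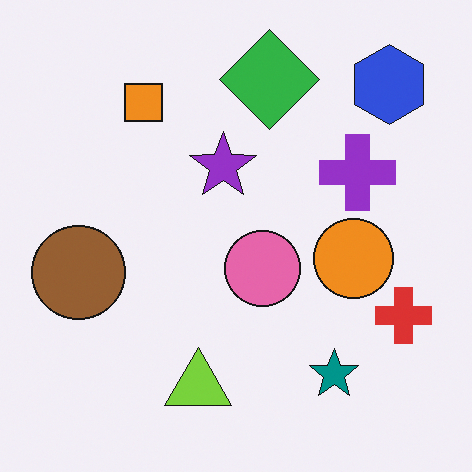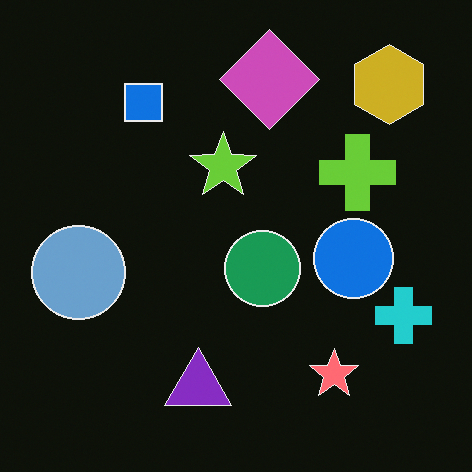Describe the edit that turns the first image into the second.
The image was color-inverted (negative).

The light background has become dark and every shape's color is its complement — a photographic negative.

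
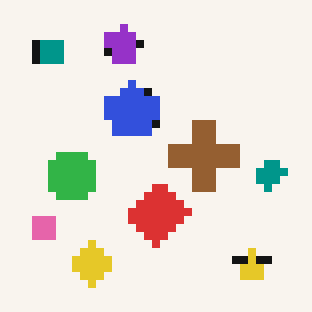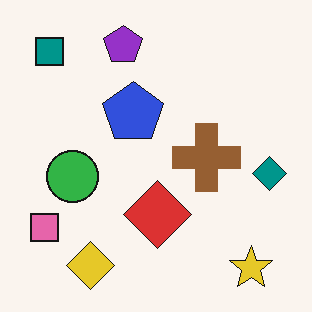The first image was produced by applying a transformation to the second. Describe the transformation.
Pixelated into visible square blocks.

Shapes are reduced to large square blocks; fine edges and outlines are lost — a downscale-then-upscale (mosaic) effect.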